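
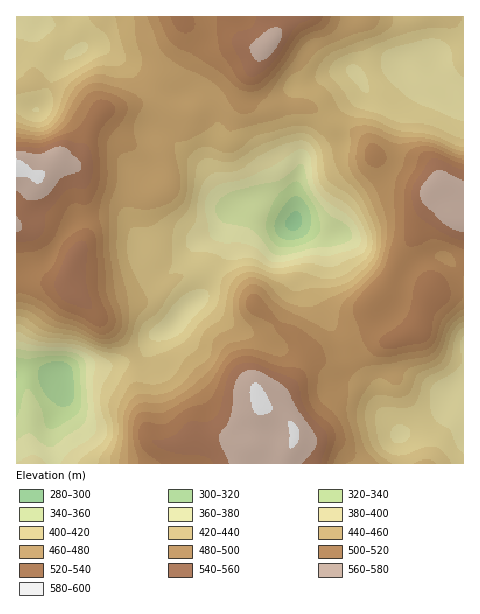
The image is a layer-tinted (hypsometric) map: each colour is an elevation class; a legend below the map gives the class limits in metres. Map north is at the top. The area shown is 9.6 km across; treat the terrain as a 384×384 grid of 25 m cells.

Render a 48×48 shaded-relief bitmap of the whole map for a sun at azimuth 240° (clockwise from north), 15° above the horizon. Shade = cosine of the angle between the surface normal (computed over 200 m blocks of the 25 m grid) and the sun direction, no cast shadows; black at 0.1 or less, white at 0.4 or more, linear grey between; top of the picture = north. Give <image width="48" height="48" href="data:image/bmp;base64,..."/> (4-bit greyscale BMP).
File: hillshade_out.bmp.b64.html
<image width="48" height="48" href="data:image/bmp;base64,Qk32BAAAAAAAAHYAAAAoAAAAMAAAADAAAAABAAQAAAAAAIAEAAATCwAAEwsAABAAAAAAAAAAAAAAABEREQAiIiIAMzMzAERERABVVVUAZmZmAHd3dwCIiIgAmZmZAKqqqgC7u7sAzMzMAN3d3QDu7u4A////AIdmiZiavMzLqZmrupiZh3dUV3QyRndlRYdmiYiazd26mZmqqYiImHZUVkMjV3dlVYdWiIib3v2oiIiamIh4mHZURDI0aIh2ZodmiIms7+t2iIiJmIiJmGQzMiNFeJh3ZodmeJrO/9lmiYeJmZmZl0IjMzNWiZh2Z5hVeKze3bdWiHeJqqmIdSI0RERomodmd5dVaL7tu5dWeIeKu6mHZCJFZlV5qXZWeJdFec7bqpZWeIiau6h2VDNWd2aKqGVXiIZWit7KqoZniZmby5hlRERXd3eKl1VoiJdni926qYd4iZmruoZDREVnd3eJl2eIh5iJrO3LuoiImZmbuWQjRmZ3d4mamZmXZrqrze7tyod4iIirqFQ1eId2eJq6qqqFRMzd3v/+uXZneImql2VomYdmeZu6maljIt3d3v/8hkRneJqph3iZmXZWiaqpmZhSIt3d3v/ZUzVneaqYiauph1VXmqmIiZdDNN3d3e2mMkZ3eJmZrMuoZUVoqqmIiZdVVs3e7cpjI1d2Z5mazdp1RFZ5qqmIiZh3d7zd25dCJFZmZ4mr3chCNGeImamIiamHZqq8uXUzNFVmd4mrzKYyRnd3eJmYeaqGVZmqqXVDNFVniIiaqoQiVmZWeJqYeKl1RZmZqXVDNFZ4iHiIiGMTVlVWeJqqiIhlV5mJqnVCJFeId3d2ZmMjVmVWeIrMqHdmiZmJqoUyJGiHZmdlZmQzVmZWd4vuuId4q6mImYUyNHiHZWZmZ2UzRWd3eK3+ypiKzJh2eIYyNXiHZmZmdmUzRomYit/+y5mszHZmZ3ZTNYmHZnZVZmZEV5u6rP/+y6q8umZ3Z4hkR5mYd2VFZ3dlZ63czf/9zLu6mHiHd5hkWJmYhlNGeId2aL7t3e/szMupiKqXeJhVaJmYdTNXiIiHeM/9ze7bvNuYiLqHeJhUV4iIdTRniZmYic/9zN26vMqYh5mHeJdEVniIdDR4mZmZiM7szNypqrqXZnd3iHUzRoiIZEWJqYiIiK7svNyoiaqWQ1ZndlQzV4iIZVeaqYiIiK3svNuXiapzADRXZFU0aIh3ZnirqHeIiK3sq8p2aIcwACJGZWZFd3ZneIiamHiJmb3bq7lURVMAExE2d4dmd2Z4mZiJiIiZmbzKmpZCNEM0ViJZqpmHdmaJmYh4mZmZmaupd2QzRWZmZkWLzLqXZVeJmId5qpiIiZmGVVRFZ3ZmZ3ibzLqGVFaIh3eJqZiHd3dlRFVnh2ZneImau7l1RFZ3d4iaqqmGZndlRVeIdmd3iIiImphkRWeIiImqvMp2V3dURWiXZnd4mYh3eIhlVomYiJq7zcl1V3ZVVomGZ4iJqohmeIh2aJqZmau7zLqFVnZmZ5l2aIiJqod3d4iHiqqqqrqqvLqGRWd3iZl2eIiaqnd3eIiZq7qru6mau6qGRFeIiZiImZmaqneIiImru6q8ypiaupiHVGiZiJmYmZmaqniIiJqru6q8yoiJmIiXZniHeJmHiJmqmIiIiaq6qqvMuYeJmImHd5l1aJh2eJqphw=="/>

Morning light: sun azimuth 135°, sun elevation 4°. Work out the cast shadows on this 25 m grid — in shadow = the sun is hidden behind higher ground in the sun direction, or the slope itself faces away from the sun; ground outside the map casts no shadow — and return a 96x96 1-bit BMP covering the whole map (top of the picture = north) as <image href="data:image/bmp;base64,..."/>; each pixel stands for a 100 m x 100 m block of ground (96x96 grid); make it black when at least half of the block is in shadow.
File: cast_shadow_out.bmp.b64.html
<image width="96" height="96" href="data:image/bmp;base64,Qk2+BAAAAAAAAD4AAAAoAAAAYAAAAGAAAAABAAEAAAAAAIAEAAATCwAAEwsAAAIAAAAAAAAA////AAAAAAAABA+AAAAAAAAAAAAAD/+AAAAAAAAAHgAAD/+AAAAAAAAAPgAAH//AAAAAAAAAfgAAH//AAAAAAAAAPAAAf//gAAAAAAAAAAAA///gAAAAAAAAAAAA///gQAAAAAAAAAAA///w4AAAAAAAAAAA///x8DAAAAAAAAAA///x+DgAAAAAAAAA///z/DgAAAAAAAAA///3/DgAAAAAAAAA/////jwAAAAAAAAA//////wAAAAAAACB//////wAAAAAAACB//////4AAAAAAACB//////8AAAAAAAAB//////+AAAAAAAAB///////AAAAAAAAB///////gAAAAAAAB//A////wAAAAAAAA/8AP///gAAAAAAAA/gAB///gAAAAAAAAAAAB///gAAAAAAAAAAAD///AAAAAAAAAAAAD///AAAAAAAAAAAAH//8AAAAAAAAAAAAD//wAAAABwAAAAAAD//gAAAAA8AAAAAAD//gAAAAAcAAAAAAB//gAAAAAeAAAAAAA//4AAAAAOAAAAAAA//+AAAAAAAAAAAAAf/+AAAfAAAAAAAAAP//AAA/gAAAAAAAAAP/gAB/wAAAAAAAAAH/gAD/4AAAAAAAAAH/gAH/8AAABAAAAAH/wAP/+BgADgAAAAH//4P/+BwADwAAAAH//+f//AwAH4AAAAH/n////AAAD4AAAAP/H////AAAD4AAAAP+H////gAAB8AAAAf8H////gAAB+AAAAf4H////gAAA+AAAAfgH////wAAAfAAAAEAD////wAAAPAAAAAAD////wAAAHAAAAAAB////wAAAAAAAAAAB////wAAAAAAAAAAB////wAAAAAAAAAAB///+QAAAAAAAAAAA///4IAAAAAAAAAAAf//gMAAAAAAAAAAAP4OAOAAAAAAAAAAAHgAAfAAAAAAAAAAACAAAfgAAAAAAAAAAAAAAfgAAAAAAAAAAAwAA/wAAAAAAAAAAB4AA/4AAAAAAAAAAB8AA/4AAAAAAAAAAB8AA/8EAAAAAAAAAB8CA/8MAAAAAAAAAB8HA/8f/AAAAAAAAB8PA////gAAAAAAAA4Pg////wAAAAAAAAAfg////4AAAAAAAAAfw//7/8AAAAAAAAAPx//j/+AAAAAAAAAPz/+D/+AAAAAAAAAH7/4D//AAAAAAAAAH//wD//gAAAAAAAAH//AD//wAAAAAAAAH/8AD//4AAAAAAAAA/wAD//8AAAAAAAAA/AAD//8AAAAAAAAA8AAD//8AAAAAAAAAQAAD//8AAAAAAAAAAAAAf/8AAAAAAAAAAAAAP/8AAAAAAAAAAAAAH/8AAAAAAAAAAAAAH/+AAAAAAAAAAAAAH/+AAAAAAAAAAAAAH/+AAAAAAAAAAAAAH/+AAAAAAAAAAAAAH/4AAAAAAAAAAAAAH/gAAAAAAAAAAAAAAAAAAAAAAAAAAAAAAAAAAAAA4AAAAAAAAAAAAAAA8AAAAAAAAAAAAAAB4AAAAAAAAAAAAAAAgAAAAAAAAAAAAAAAAAAAAAAA="/>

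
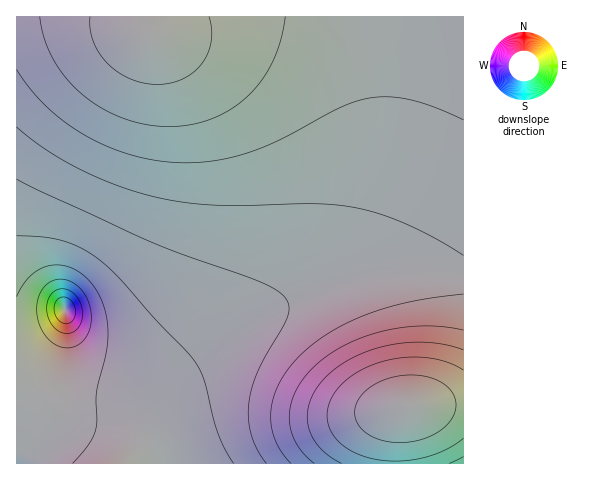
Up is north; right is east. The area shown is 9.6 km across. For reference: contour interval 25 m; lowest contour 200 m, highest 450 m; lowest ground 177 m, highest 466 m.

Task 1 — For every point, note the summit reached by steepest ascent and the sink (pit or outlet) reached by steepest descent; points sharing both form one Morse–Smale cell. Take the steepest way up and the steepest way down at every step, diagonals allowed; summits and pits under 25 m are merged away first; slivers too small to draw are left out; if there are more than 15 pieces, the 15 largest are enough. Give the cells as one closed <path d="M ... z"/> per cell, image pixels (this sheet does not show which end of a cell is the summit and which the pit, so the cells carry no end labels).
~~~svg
<path d="M463 16l-446 0-1 311 18-2 16-6 14-8 2 10-4 25-8 19-38 77 0 11 20-33 12-16 5-2 30 2 27-1 27-7 25-14 74-53 62-32 38-13 41-8 47-2 39 3z"/><path d="M424 274l-36 1-26 3-34 9-36 13-56 29-74 53-25 14-20 6-21 2-43-2-13 11-20 34-4 7 0 9 379 1 3-39 9-19 57-2 0-126z"/><path d="M463 404l-56 2-9 19-3 38 68 1z"/><path d="M64 311l-19 11-29 6 1 114 31-60 10-26 7-26 1-15z"/>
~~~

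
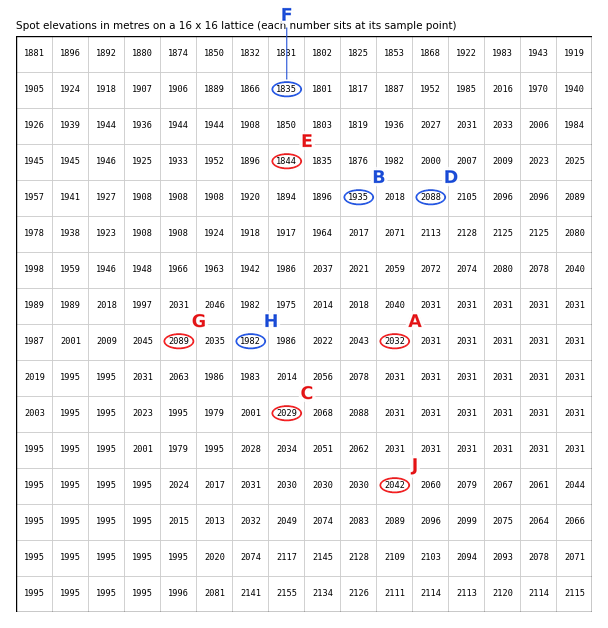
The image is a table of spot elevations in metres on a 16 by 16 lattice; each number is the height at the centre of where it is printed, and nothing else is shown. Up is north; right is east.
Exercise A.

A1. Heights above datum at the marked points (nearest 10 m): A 2030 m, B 1930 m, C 2030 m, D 2090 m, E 1840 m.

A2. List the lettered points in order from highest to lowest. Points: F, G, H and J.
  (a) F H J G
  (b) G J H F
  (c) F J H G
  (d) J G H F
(b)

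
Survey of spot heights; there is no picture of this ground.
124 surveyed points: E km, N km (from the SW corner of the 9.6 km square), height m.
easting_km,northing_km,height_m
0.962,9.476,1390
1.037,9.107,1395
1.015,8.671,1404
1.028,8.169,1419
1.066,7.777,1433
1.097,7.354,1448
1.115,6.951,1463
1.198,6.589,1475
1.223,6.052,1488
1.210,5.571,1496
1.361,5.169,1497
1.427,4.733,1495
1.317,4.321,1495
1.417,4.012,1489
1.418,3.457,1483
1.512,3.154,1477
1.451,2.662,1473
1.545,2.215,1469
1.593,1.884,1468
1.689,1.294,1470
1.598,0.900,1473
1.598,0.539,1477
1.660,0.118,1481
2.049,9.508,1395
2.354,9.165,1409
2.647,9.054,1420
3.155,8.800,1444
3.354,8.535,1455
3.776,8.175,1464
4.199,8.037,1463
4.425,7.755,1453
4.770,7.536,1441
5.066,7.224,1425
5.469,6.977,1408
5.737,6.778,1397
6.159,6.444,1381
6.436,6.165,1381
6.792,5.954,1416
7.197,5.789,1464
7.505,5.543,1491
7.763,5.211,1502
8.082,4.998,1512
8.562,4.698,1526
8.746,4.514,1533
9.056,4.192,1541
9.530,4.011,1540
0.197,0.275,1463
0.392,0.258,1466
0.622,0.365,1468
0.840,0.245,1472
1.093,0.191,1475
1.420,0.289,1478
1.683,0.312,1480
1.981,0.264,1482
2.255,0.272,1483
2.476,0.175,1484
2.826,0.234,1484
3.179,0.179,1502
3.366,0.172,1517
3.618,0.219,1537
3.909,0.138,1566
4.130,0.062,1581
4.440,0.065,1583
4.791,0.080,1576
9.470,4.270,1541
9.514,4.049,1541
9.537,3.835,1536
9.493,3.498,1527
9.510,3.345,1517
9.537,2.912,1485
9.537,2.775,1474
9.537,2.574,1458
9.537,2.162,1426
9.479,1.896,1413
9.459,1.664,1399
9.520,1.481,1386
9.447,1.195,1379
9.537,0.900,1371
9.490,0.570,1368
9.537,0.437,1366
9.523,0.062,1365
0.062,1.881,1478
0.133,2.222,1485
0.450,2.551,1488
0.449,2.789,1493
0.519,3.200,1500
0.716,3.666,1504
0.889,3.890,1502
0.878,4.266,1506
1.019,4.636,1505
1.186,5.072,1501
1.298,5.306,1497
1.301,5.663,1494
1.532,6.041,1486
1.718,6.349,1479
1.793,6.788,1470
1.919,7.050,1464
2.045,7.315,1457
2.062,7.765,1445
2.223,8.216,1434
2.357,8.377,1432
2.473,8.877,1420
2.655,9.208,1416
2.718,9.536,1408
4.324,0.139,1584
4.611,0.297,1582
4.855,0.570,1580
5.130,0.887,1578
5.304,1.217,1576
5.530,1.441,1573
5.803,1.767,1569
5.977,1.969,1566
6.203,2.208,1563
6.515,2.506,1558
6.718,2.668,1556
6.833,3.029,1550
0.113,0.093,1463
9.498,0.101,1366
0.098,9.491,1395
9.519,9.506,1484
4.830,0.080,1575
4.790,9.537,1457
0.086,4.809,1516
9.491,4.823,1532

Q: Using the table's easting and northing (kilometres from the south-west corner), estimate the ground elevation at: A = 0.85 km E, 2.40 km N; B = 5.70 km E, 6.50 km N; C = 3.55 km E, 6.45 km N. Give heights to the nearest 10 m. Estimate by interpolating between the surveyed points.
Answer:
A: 1480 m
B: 1390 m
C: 1450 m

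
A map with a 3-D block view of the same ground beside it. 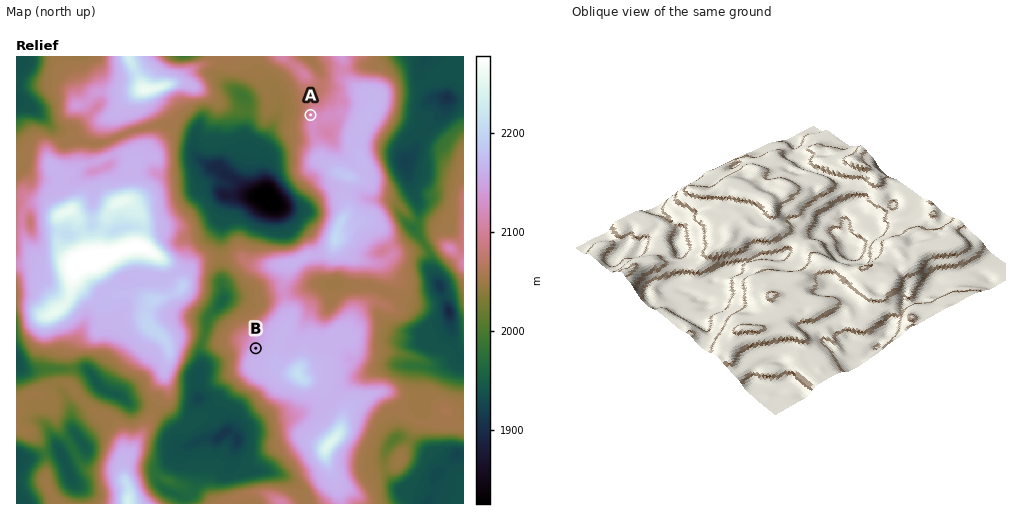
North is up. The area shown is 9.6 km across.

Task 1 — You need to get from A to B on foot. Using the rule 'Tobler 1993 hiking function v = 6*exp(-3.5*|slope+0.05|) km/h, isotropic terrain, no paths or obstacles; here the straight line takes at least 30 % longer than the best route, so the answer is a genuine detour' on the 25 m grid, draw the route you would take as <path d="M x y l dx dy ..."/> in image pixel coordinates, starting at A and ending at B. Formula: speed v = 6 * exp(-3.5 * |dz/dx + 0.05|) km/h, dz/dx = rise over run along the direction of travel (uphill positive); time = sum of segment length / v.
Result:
<path d="M311 115l0 12 14 29 0 14 7 14 0 34-16 30-3 3-2 5-14 14-3 5-7 7-3 7 0 3-28 56"/>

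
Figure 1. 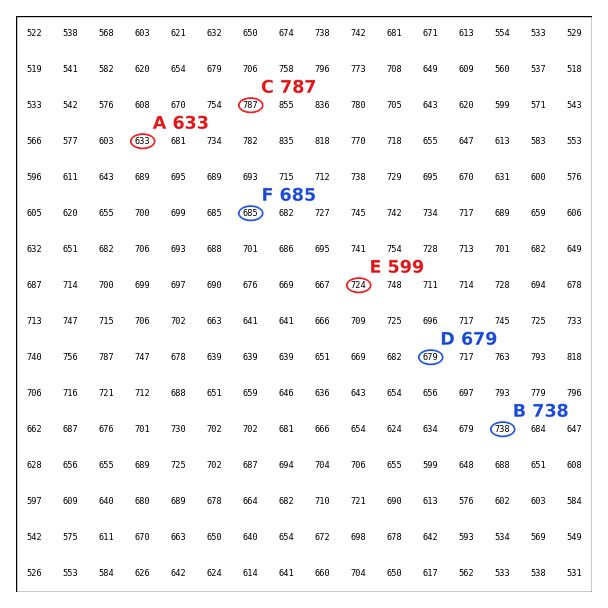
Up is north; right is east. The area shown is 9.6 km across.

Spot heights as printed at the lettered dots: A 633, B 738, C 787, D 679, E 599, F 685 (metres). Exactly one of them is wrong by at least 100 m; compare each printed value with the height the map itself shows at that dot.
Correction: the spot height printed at E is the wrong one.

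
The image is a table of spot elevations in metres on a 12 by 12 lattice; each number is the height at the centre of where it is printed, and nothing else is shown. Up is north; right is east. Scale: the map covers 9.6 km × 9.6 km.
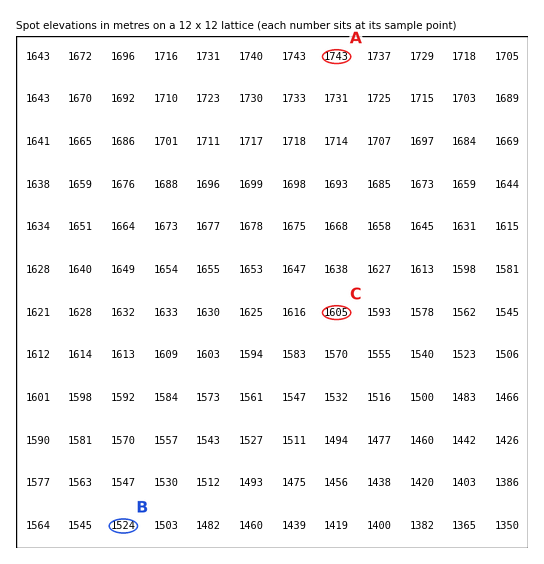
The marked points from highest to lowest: A C B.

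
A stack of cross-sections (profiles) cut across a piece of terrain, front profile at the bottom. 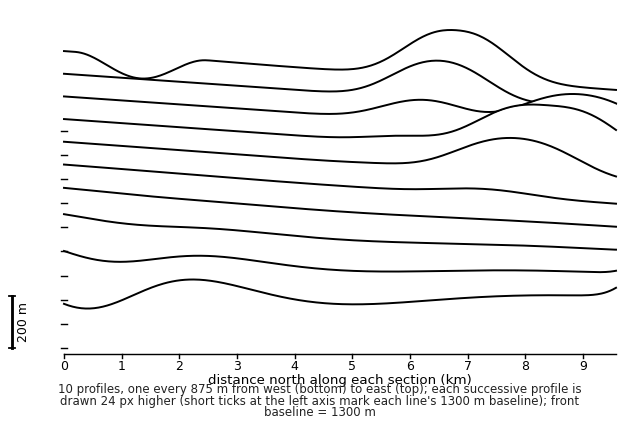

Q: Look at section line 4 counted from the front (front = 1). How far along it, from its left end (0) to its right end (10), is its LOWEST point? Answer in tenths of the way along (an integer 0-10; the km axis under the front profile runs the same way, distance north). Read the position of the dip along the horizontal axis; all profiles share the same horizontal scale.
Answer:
10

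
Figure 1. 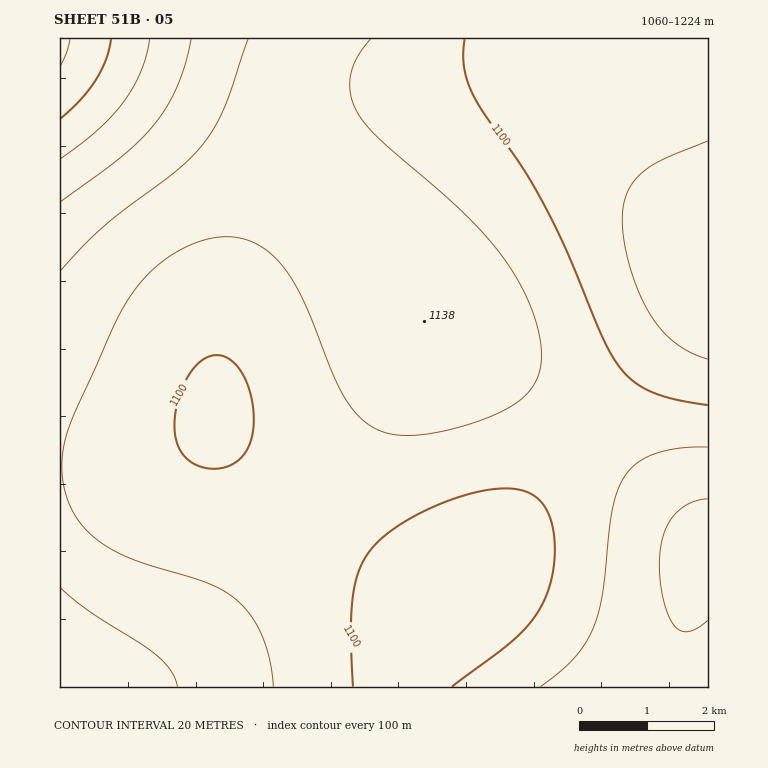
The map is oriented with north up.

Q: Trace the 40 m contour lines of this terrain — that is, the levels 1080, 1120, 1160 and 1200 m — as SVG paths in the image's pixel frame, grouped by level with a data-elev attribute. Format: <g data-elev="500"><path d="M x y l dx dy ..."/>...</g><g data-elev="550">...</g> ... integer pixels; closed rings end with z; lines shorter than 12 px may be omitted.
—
<g data-elev="1080"><path d="M708 359l-17-6-15-10-14-12-12-17-10-20-9-25-6-25-3-24 1-13 3-12 6-11 8-10 22-14 46-19"/></g><g data-elev="1120"><path d="M273 687l-3-28-8-23-11-20-15-16-13-10-16-7-62-19-24-10-20-11-17-15-12-17-7-19-3-20 1-22 5-19 8-22 40-88 18-30 18-20 20-16 24-12 22-6 18 0 17 5 15 10 14 13 11 16 11 20 28 71 12 24 15 20 17 13 16 5 17 2 20-2 25-5 27-9 22-9 16-10 12-12 6-10 3-10 1-12-1-15-9-34-18-36-17-23-20-24-30-29-68-59-14-15-9-15-5-17 1-17 7-17 12-17"/><path d="M708 447l-27 1-25 5-18 9-13 13-7 14-5 18-10 87-4 18-6 15-7 16-12 15-14 13-19 16"/></g><g data-elev="1160"><path d="M60 202l63-46 17-16 15-16 13-19 10-20 8-22 5-24"/></g><g data-elev="1200"><path d="M60 119l21-19 15-20 10-20 5-21"/></g>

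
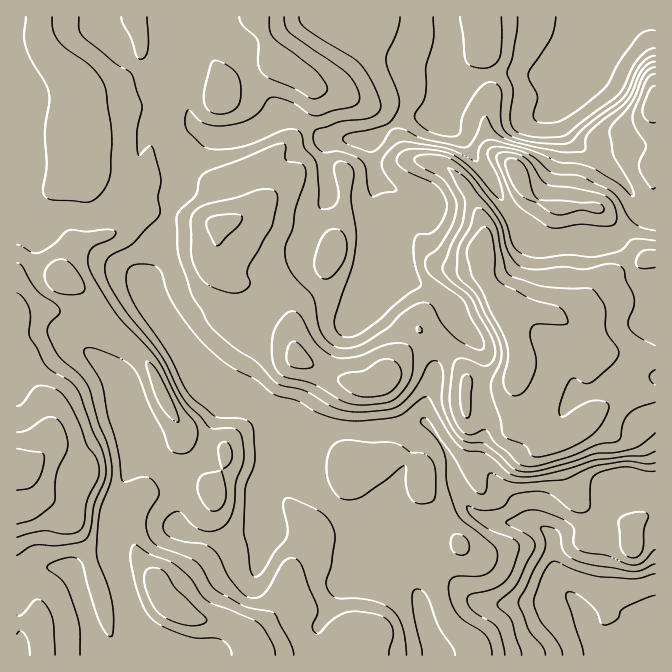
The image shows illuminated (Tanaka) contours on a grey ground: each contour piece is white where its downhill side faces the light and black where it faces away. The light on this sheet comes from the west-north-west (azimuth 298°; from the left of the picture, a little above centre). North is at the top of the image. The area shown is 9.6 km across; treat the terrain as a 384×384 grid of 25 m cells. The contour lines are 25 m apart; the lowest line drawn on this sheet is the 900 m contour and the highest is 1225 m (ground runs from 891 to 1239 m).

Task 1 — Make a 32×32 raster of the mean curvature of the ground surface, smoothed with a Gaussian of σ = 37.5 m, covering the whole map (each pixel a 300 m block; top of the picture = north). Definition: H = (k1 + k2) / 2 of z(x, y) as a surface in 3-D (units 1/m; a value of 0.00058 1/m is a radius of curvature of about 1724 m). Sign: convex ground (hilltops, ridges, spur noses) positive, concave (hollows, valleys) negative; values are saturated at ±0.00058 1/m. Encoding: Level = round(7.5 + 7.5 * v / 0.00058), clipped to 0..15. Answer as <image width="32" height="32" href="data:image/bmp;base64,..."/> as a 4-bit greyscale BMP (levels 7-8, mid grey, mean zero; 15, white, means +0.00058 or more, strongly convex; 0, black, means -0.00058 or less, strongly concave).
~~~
<image width="32" height="32" href="data:image/bmp;base64,Qk12AgAAAAAAAHYAAAAoAAAAIAAAACAAAAABAAQAAAAAAAACAAATCwAAEwsAABAAAAAAAAAAAAAAABEREQAiIiIAMzMzAERERABVVVUAZmZmAHd3dwCIiIgAmZmZAKqqqgC7u7sAzMzMAN3d3QDu7u4A////AHmGiHZFWqh2h5hVq4ioZ3d5haVHu7uGZsvWWqmXZniHeXXSjbiWeZd3dmpDVVd3d3l3ssqWY1yFVnZ4WadVVURkSGbLiHZMh3d4iJqoRYioZnlIhVZnV5h3iIjKvWnH+JfNKGNYhneYd3d5kiMldqeoqimmasR5h4h4ihmWeqeJiGx1t3mzeGeId6ZpRDdzRKlbs2Z3t2d4mIe0go+2QxiKmYR3lthnd5mZkYW5vrvqaalGZ/aIZ3UyNCX1qHfJZmqYR09jVmVHmZcq1Jh2eph5qGZ/B3VYesz6NtXJd3Z3l3VU90ZnjcqY2kXTu4aId5dVjMJmmWu2R5eZULlXqoeVeKs2aZdqlTR6tjTniadXp3i1Voh3aIhlWLMcyaqJd4WrZWdpiJhpdmVFrYh3mHeZxlVmi4eGapV0yaxmioyKZXmYZoqYdkzEdobPUjMybHeGi4Z8qYlIpXhkf0KHWJR3aGWWaYqoZaWXQq0Lzd9HeJiWh0l2eZO1ZUbwXmiGKnaohodom5fG95z/gP93dX13mYd3dlWscjNbhA22dnhnd5mIaWVkNlZWVSNaIDKemnaJeIhbumSaq6dnbXV3NI92iohoSqdpuql4d2mWd3QPaKl2llmGq6mHZ2d5ZXdoPnp2ZrVpdpmGZ3iGfIZ4dWd5dnileHmlRXiIdnt3d3hX"/>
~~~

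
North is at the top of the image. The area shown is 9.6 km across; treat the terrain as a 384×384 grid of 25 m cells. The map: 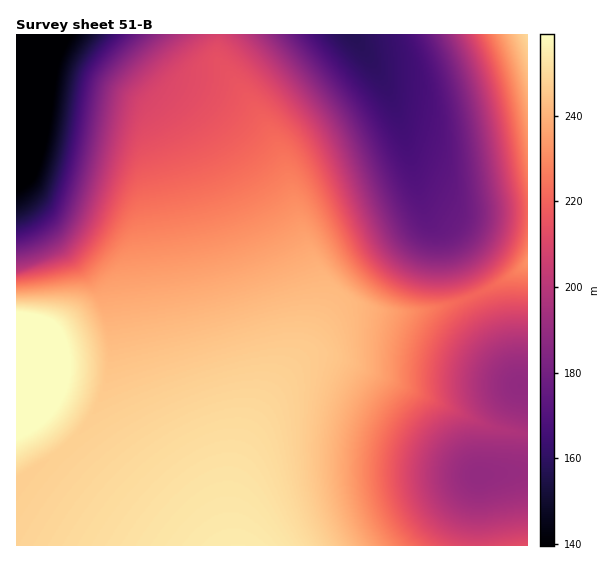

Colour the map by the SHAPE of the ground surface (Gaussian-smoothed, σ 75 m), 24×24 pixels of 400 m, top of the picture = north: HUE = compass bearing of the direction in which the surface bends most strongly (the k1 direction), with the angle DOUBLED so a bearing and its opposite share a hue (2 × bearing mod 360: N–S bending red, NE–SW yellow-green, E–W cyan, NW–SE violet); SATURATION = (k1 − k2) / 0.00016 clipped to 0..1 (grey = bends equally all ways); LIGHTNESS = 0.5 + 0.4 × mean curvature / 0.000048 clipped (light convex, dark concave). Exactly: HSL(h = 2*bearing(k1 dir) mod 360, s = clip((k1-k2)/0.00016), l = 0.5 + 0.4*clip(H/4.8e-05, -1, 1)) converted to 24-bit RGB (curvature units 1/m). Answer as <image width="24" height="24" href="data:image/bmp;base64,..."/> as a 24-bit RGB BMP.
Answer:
<image width="24" height="24" href="data:image/bmp;base64,Qk32BgAAAAAAADYAAAAoAAAAGAAAABgAAAABABgAAAAAAMAGAAATCwAAEwsAAAAAAAAAAAAAgICAgICAgICAgICAgICAgICAgICAgIGAgYGAgoOAg4WAhImAhY1/hZB+g5N8fpR4dZFya4ltZX1sXnFqWWVnVllhc3Zpe35sgICAgICAgICAgICAgICAgICAgICAgIGAgYKAgoOAhIaAhomAiY1/ipF+iZR7hZN2fI9vcINoYnRgWGVaUVhWT1FTb3RcdXleeX96gICAgICAgICAgICAgICBgICBgIGBgYKBg4SBhoaBiYqAjI6Aj5J+j5R7jZN1hYxueH9maG5dWF1UTE9MS01JbHJUcHVUKlkwXnhgf4CBgICBgICBgICBgICBgYGBgoKBhIOBhoaBiomBjo2AkpB+lJF7k491jIhuf3tmbWpdXFlTTkxLTk9Ka3JSbnNSfn5zOHFAP25SfoCBgICBgICBgICBgYGBgoGBg4OBhoWBioeBjomAkot/lIt7k4d2jn9vgnJncmNfYVZWVE5RWFhQbnRYcntdgpCChJaLRX9pR3JrgICCgICCgICCgIGCgoGCg4KChoOCiYWBjYaBkYZ/lIV8lIB4kXdxiGtqemNnbVtkXlpvgLzNrdHqqbviiZ+QhpqUg5aVLWRqdX2AgICCgICCgICCgoGCg4KDhYKCiIKBjIOBkIKAlIB9lXp6lHR4j253kW+Oj7fLodnjYqSnT1VUY1NSjKagiJyehZOZV3aLSV90gIGDgICDgICDgYGDg4GDhYKDiIGDi4GCj4CBk36BlXyCmoCOl6i5ncTIc5yBbWxdW1lTTUxKT0lJj6CviZKihoybd36VNEBqgIGDgICDgICDgYCDgoGDhYGEh4GEioGEjYCEk4SLlZGglKmlmZN/jn9ugXJmcGNeX1VUUk1PTElMr57LmI2ti4edfnuWNzNqgIGDgICDf4CDgICDgYCEhICEhoGFiYKHjoiNkouKk4iClYR8lX93kXZwh2ppeWFkalphXlRdVFFY17Xo1q3hwJjFg2mZUT1wgICEf4CDf3+Df3+DgX+DgoCEhIGGh4OGiYGCjYKAkYF/m4SGoZK8sZfMsH61jGh/eGBza1xuXlppyI3S2JXZ3qTUyznCgGiHgICEf4CDf3+Df3+DgH+DgX+DhICEhYCDiICCjoKCp9HIzO3ys9HuqrHw3M3+6sz/9Mz/oW6uaWR85l/Gy3a5z2ao1iOSuZCZhIGFgH+Df3+Df36Cf36CgX6Cg3+DhX+DiICCoMynktOjYqd5U3xuR1lcP0JMRkBPrU+9/8z/+dL2GSQPYz0heBg+xHSA0J2ZmIeFgX+Cf3+Cf36Bf36BgH6Bgn6Cg36CkZ6Irdeff7JvWYVWRVVINTg4LysqLi4pNjI0VEFI8J7MSj5JVzlRdD1XuH1uzqWQtJ2Ogn+CgH6Bf32Af32Af32AgX2Bgn2BqsGXr8eWlKh/bnhlSkNMMSgxOCgpMTwrJiwrOzY1Z1ZJNTQ7NCA0ck9Mro9tyrOPw7OVg39/gH6Af31/f3x/f3x/f3x/hYJ+uM6ercCSk52Admt4WUVnRy9YalNwX1xwKSc1NzIyX15GNjNVOSREfHBtqZx+yLqTyr6ZhYF+gH19fnx9fnt9fnt9fnt9j5aCu86eqrmQj5OAbmJ2Uz9nRzBdd2t8Y09zTTNjXUppdXZiIxQrR0FceG9tpp19xryRzcWaiIN9f3x7fnt7fXp7fXp7fXp7nKyJuMueprKQjIp/aVl3TzpmSzVif3d+Uz5pTzhnaVZ6jIGKKylGR0phdmxzo51+xb6Qz8iZi4Z7f3x5fnp5fXp5fHl5gIB6p8OZs8eioaqVh3uKZ1F4TjVlV0JqfXR+STNgUT1nbF93jZGCLjZQREpha3F2oZ6Aw76Rz8majYl6f3x4fXp4fHp4fHl4hJ+Co8ygqr+loqGZiG6PaEd5TzFjaFV0cmV5RzBbVUNmcWh2kZqALDlQQU5kaXR7nZ6Jw72c08yvloh/f3x3fXt3fHp3fYl6lsaamMSZkayPkYSMiFyLaz11VjFiem17ZE1uSzJaXEpneXFvlKSALEFUPFdsYoKRn7q50d3Z0r7GxpqzmX+Ofnt3fYF4jrqWmsmhkbWUh5aGf2p7c0hwZjNmaUJrfXV6VjZfUjhbY1VofIRzl6+DMlRfNW55UbOuhLino6iZtpynxZ+5y57EtpC2lrSgncuqlbydiqCMhHZ9dlNvZzlhXjFaeWl2c1hyVDBXW0FebWNtgJV1mbqISHFsK2xfO4JkVI1nc5F1mZCNrZWmvpy7xqjJ6OjdoMGskKiWioJ/e11ya0BiXjBWb05pe3J4XzVcXTdcZlFmcXtthKZ7nMSP"/>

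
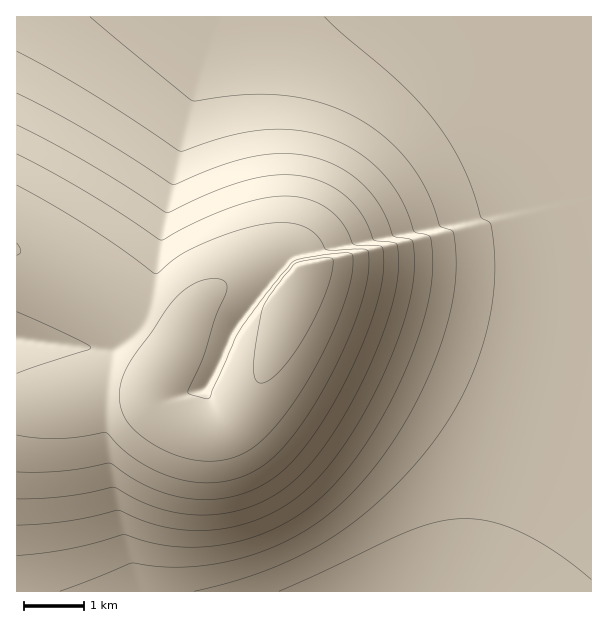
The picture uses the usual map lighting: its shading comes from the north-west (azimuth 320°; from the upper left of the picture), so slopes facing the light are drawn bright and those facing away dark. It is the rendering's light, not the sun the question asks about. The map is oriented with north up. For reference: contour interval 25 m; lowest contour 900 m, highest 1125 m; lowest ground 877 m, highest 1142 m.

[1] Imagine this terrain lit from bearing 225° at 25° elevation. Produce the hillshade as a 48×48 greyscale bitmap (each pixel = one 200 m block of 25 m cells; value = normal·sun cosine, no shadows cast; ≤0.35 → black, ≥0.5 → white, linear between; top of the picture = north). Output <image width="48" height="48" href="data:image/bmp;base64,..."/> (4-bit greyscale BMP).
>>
<image width="48" height="48" href="data:image/bmp;base64,Qk32BAAAAAAAAHYAAAAoAAAAMAAAADAAAAABAAQAAAAAAIAEAAATCwAAEwsAABAAAAAAAAAAAAAAABEREQAiIiIAMzMzAERERABVVVUAZmZmAHd3dwCIiIgAmZmZAKqqqgC7u7sAzMzMAN3d3QDu7u4A////AJmZmYiImqqqqqqpmZmZmZmZmZmZiIiIiJmZmZmJq7u7uqqqmZmZmZmZmZmYiIiIiJmZmZmavMzLu7qqmZmZmZmZmZiIiIiIiKqqqpmbzMzMzLuqqZmYiIiIiIiIiIiIiKqqqqqs3d3dzMu6qZmIiIiIiIiIiIiIiLuqqqq97u7d3Mu6qZiIiIiIiIiIiIiIiLu7qqrO7u7t3MuqmYiIiIiIiIiIiIiIh7u7uqrO/+7t3MuqmIh3d3iIiIiIiIiId7u7uqvf/+7dzLqpiHd3d3d4iIiIiIiHd7u7qqvv/u3cy7qYh3d3d3d3eIiIiIh3d6qqqqvv7tzLuqmYd2ZmZnd3d3eIiHd3d6qqqqvu3cu6qZmHdmZmZmZ3d3d3d3d3d6qqmavt3LqZmYiHdmZVZmZnd3d3d3d3d5mZmZvcupiHeIh3ZmVVVWZmd3d3d3d3d4iIiJvLqYdmeIh3ZlVVVVZmZ3d3d3d3d4iIiIq6mGVEeYiHZlVVVVVmZnd3d3d3d3d3d4mph2VFiZiHdlVVRVVWZmd3d3d3d3d3d3iZh2ZWipmHdlVUREVVZmZ3d3d3d2ZmZniIh3ZmiZmIdlVURERVVmZnd3d3d2ZmZniIh3dmeKmIdmVERERFVWZmd3d3d3d4iJmYh3dmaKmYd2VEREREVWZmd3d3d6q7qqqYiHdmWIqYh2VEQzREVVZmZ3d3d8u7qpmIiId2Zpmph2VEMzM0RVVmZnd3d7uqqZh3d4d2ZomZh2VEMzMzRFVmZnd3d6qpmId2Z3d2Z3iJh2VEMyIzNEVWZmd3d6mYh3ZlVnd2ZneYmHVDMiIjNEVWZmd3d5iHdmVURWdmZmZ4d1VDIhEiM0RVZmd3d4d2ZVVENGZmZmZnZAAAAAESI0RVZmZ3d3ZmVUQzNFZVVWZmYQAAAAAAIzRVZmZ3d2ZVREMzI0VVVVVVVUMAAAAAASRVZmZ3d1VEQzMyI0VVVVVVRDMhEQAAEjRFVmZ3d0RDMzIiIkVVVVREQzIREREiM0RVZmZ3d0MzMiIiIjVVVUREMyERAREiNEVWZmd3dzMyIiIiIjRVVERDMiERAREjNFVWZmd3dzMiIiIiIjRVVEQzMiERERIjRFVmZnd3dyIiIiIiMzRVVUQzMiERESIzRFVmZnd3dyIiIiIzMzRVVURDMiIiIiM0RVZmZnd3dyIiIjMzM0RVVVRDMyIiIzNEVVZmZ3d3dyIjMzMzREVWVVREMzMzMzRFVWZmZ3d3dzMzMzNEREVWZVVEREMzRERVVmZmd3d3dzMzM0RERVVWZlVVRERERFVVZmZnd3d3dzM0RERFVVVmZmVVVVVVVVVWZmZ3d3d3d0REREVVVVZmZmZlVVVVVVZmZmd3d3d3d0RERVVVVmZmZmZmZmZmZmZmZnd3d3d3d0RVVVVWZmZmZmZmZmZmZmZmZ3d3d3d3d1VVVVZmZmZmZmZmZmZmZmZnd3d3d3d3d1VVVmZmZmZmd3dmZmZmZmd3d3d3d3d3d1VWZmZmZmZnd3d2ZmZmZ3d3d3d3d3d3dw=="/>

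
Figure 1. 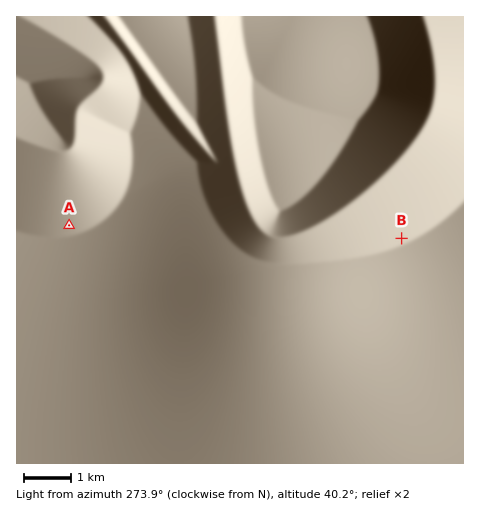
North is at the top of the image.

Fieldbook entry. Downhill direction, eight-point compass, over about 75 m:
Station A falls N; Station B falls NW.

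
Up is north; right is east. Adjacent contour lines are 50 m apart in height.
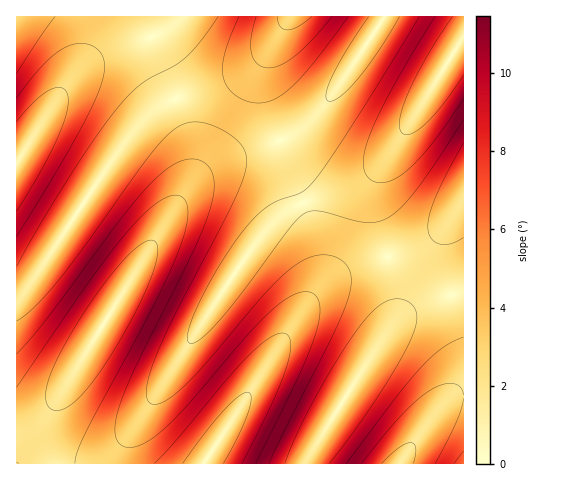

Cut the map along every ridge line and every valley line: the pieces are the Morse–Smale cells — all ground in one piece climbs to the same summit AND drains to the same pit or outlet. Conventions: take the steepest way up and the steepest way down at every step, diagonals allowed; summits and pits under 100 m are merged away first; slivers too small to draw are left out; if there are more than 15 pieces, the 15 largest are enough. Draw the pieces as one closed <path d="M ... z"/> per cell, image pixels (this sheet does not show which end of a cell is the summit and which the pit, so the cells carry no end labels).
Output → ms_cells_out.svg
<path d="M463 16l-79 0-54 82-28 30-22 13-43 14-21 9-15 11-20 23 10-25 1-22-3-19-12-33-5 1-17 9-18 17-28 38-78 119-6 7-9 3 1 171 291-1 3-11 77-122 22-19 54-21z"/><path d="M182 16l-166 1 1 275 8-2 6-7 101-150 23-24 21-11-22-49-6-6-7-2 25-11z"/><path d="M463 290l-53 21-22 19-77 122-3 7 0 5 156-1z"/><path d="M383 16l-92 0-24 36-21 19-19 10-49 17 11 34 3 19-1 22-9 23 19-21 15-11 21-9 43-14 22-13 20-19 17-24 45-66z"/><path d="M290 16l-107 0-17 14-25 11 7 2 6 6 22 50 51-18 19-10 21-19z"/>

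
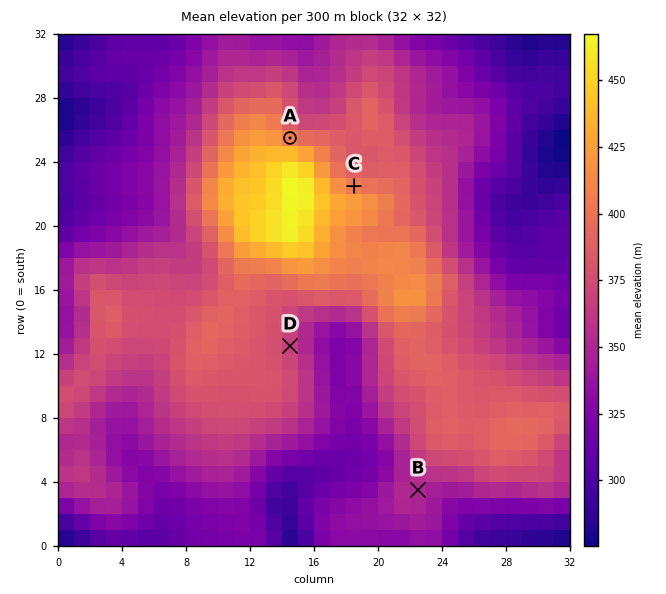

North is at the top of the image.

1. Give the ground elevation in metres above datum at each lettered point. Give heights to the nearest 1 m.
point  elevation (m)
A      405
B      351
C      405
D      368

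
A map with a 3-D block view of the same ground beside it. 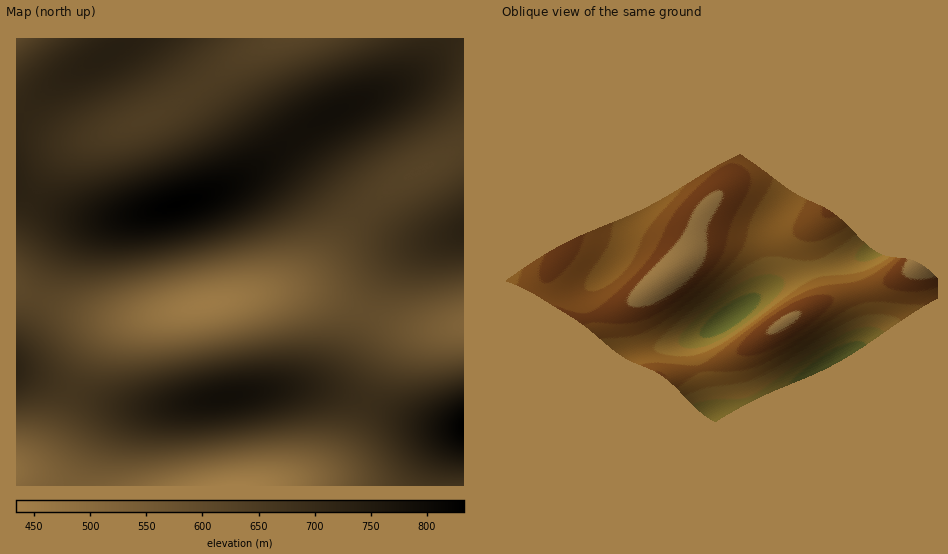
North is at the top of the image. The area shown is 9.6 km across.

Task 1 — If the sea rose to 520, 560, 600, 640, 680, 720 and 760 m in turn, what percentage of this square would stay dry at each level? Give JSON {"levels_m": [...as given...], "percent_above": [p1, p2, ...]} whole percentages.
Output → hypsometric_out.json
{"levels_m": [520, 560, 600, 640, 680, 720, 760], "percent_above": [94, 87, 78, 65, 45, 26, 12]}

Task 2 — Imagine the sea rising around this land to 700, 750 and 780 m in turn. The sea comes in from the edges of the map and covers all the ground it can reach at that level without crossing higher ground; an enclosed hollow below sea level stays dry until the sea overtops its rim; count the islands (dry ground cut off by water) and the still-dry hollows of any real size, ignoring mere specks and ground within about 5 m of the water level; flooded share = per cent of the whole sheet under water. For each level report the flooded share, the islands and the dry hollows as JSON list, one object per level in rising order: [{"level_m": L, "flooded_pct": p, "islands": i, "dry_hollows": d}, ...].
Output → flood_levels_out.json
[{"level_m": 700, "flooded_pct": 64, "islands": 1, "dry_hollows": 0}, {"level_m": 750, "flooded_pct": 85, "islands": 2, "dry_hollows": 0}, {"level_m": 780, "flooded_pct": 93, "islands": 2, "dry_hollows": 0}]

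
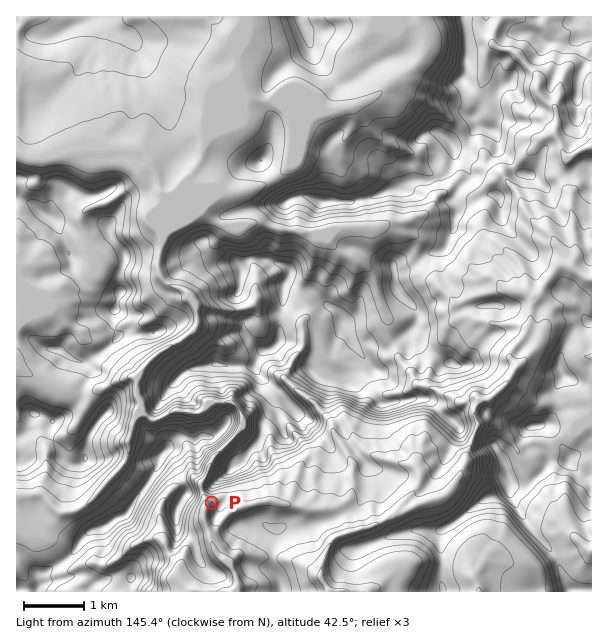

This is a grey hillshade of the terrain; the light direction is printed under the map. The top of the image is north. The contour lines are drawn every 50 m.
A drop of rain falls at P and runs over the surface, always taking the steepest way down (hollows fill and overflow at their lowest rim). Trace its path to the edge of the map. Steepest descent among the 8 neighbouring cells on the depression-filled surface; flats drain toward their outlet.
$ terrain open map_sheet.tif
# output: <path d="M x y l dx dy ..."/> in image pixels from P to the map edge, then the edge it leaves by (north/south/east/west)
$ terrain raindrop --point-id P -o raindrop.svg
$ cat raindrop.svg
<path d="M212 503l-6 4 0 5-2 1 0 9 3 5 2 9 1 1 0 3 2 2 0 3 1 1 2 6 18 17 3 6 0 3 1 1 0 12"/>
exit: south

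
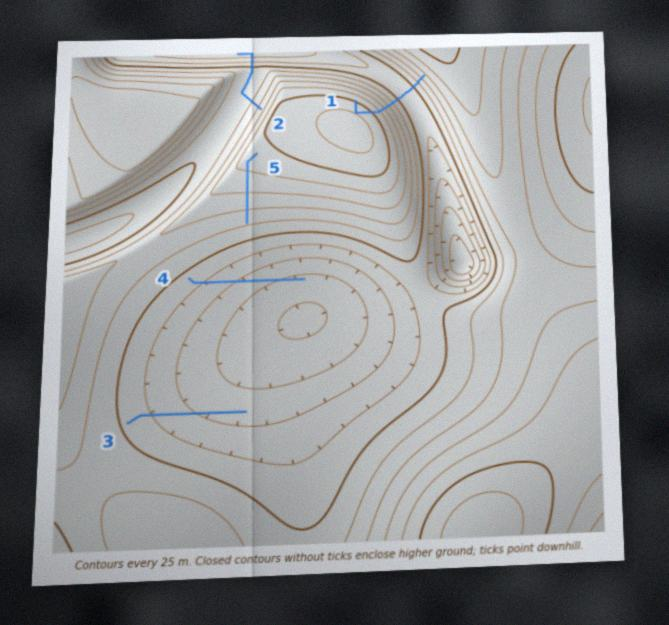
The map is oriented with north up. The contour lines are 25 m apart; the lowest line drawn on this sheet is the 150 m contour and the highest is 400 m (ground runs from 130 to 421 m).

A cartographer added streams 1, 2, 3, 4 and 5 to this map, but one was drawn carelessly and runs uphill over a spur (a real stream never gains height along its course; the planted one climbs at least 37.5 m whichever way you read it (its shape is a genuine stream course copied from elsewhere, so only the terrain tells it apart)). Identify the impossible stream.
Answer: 1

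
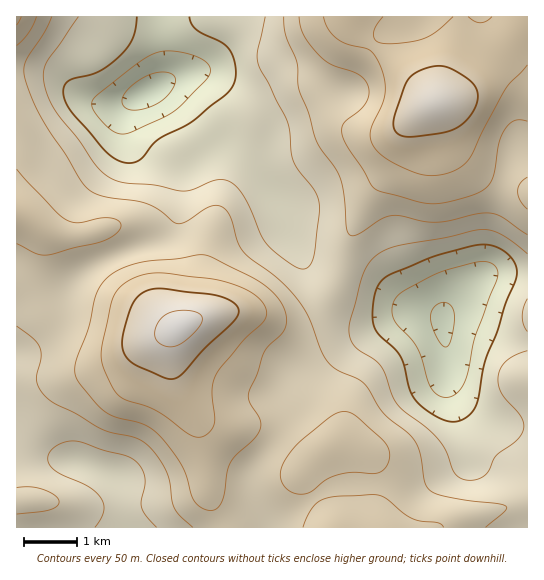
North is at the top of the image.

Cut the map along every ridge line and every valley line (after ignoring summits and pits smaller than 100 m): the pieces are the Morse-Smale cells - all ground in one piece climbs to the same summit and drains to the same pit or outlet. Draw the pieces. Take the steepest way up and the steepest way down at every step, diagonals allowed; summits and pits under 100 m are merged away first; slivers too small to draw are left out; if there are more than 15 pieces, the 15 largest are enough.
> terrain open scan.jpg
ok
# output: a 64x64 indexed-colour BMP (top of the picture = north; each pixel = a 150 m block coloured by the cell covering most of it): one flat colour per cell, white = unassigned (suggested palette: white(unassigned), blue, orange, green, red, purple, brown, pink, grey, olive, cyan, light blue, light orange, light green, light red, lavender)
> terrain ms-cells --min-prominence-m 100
<image width="64" height="64" href="data:image/bmp;base64,Qk12CAAAAAAAAHYAAAAoAAAAQAAAAEAAAAABAAQAAAAAAAAIAAATCwAAEwsAABAAAAAAAAAA////ALR3HwAOf/8ALKAsACgn1gC9Z5QAS1aMAMJ34wB/f38AIr28AM++FwDox64AeLv/AIrfmACWmP8A1bDFABERERERERERERERERERERERERERERESIiIiIlVVVVVVERERERERERERERERERERERERERERERIiIiIiIiVVVVUREREREREREREREREREREREREREREREiIiIiIiIiIlVRERERERERERERERERERERERERERERESIiIiIiIiIiIiERERERERERERERERERERERERERERERIiIiIiIiIiIiIREREREREREREREREREREREREREREREiIiIiIiIiIiIhERERERERERERERERERERERERERERESIiIiIiIiIiIiERERERERERERERERERERERERERERERIiIiIiIiIiIiIRERERERERERERERERERERERERERERIiIiIiIiIiIiIhERERERERERERERERERERERESIREREiIiIiIiIiIiIiEREREREREREREREREREREREiIiIREiIiIiIiIiIiIiIREREREREREREREREREREREiIiIiIiIiIiIiIiIiIiIhERERERERERERERERERERIiIiIiIiIiIiIiIiIiIiIiERERERERERERERERIiIiIiIiIiIiIiIiIiIiIiIiIiIRERERERERERERESIiIiIiIiIiIiIiIiIiIiIiIiIiIhERERERERERERESIiIiIiIiIiIiIiIiIiIiIiIiIiIiERERERERERERERIiIiIiIiIiIiIiIiIiIiIiIiIiIiIRERERERERERERIiIiIiIiIiIiIiIiIiIiIiIiIiIiIhEREREREREREREiIiIiIiIiIiIiIiIiIiIiIiIiIiIiERERERERERERESIiIiIiIiIiIiIiIiIiIiIiIiIiIiIRERERERERERERIiIiIiIiIiIiIiIiIiIiIiIiIiIiIhERERERERERERIiIiIiIiIiIiIiIiIiIiIiIiIiIiIiEREREREREREREiIiIiIiIiIiIiIiIiIiIiIiIiIiIiIRERERERERERESIiIiIiIiIiIiIiIiIiIiIiIiIiIiIhEREREREREREREiIiIiIiIiIiIiIiIiIiIiIiIiIiIiERERERERERERERIiIiIiIiIiIiIiIiIiIiIiIiIiIiIREREREREREREREREiIiIhEREiIiREREIiIiIiIiIiIhEREREREREREREREREREREREREkRERERERERCIiIiIiERERERERERERERERERERERERETREREREREREQiIiIiIRERERERERERERERERERERERETNEREREREREREIiIiIhERERERERERERERERERERERERMzRERERERERERCIiIiEREREREREREREREREREREREREzNEREREREREREQiIiIREREREREREREREREREREREREzMzRERERERERERERERBERERERERERERERERERERERETMzNEREREREREREREREERERERERERERERERERERERETMzM0REREREREREREREQRERERERERERERERERERERERMzMzRERERERERERERERBERERERERERERERERERERERMzMzM0REREREREREREREEREREREREREREREREREREREzMzMzREREREREREREREQRERERERERERERERERERERETMzMzM0RERERERERERERBERERERERERERERERERERETMzMzMzREREREREREREREERERERERERERERERERERERMzMzMzM0REREREREREREQRERERERERERERERERERERMzMzMzMzRERERERERERERBERERERERERERERERERERMzMzMzMzM0RERERERERERDEREREREREREREREREREREzMzMzMzMzNEREREREREMzMREREREREREREREREREREzMzMzMzMzMzRERERERDMzMxEREREREREREREREREREzMzMzMzMzMzNERERERDMzMzEREREREREREREREREREzMzMzMzMzMzMzRERERDMzMzMREREREREREREREREREzMzMzMzMzMzMzNERERDMzMzMxERERERERERERERERMzMzMzMzMzMzMzM0REREMzMzMzEREREREREREREREREzMzMzMzMzMzMzMzREREMzMzMzMREREREREREREREREzMzMzMzMzMzMzMzM0REQzMzMzMxEREREREREREREREzMzMzMzMzMzMzMzMzNEQzMzMzMzEREREREREREREREzMzMzMzMzMzMzMzMzMzRDMzMzMzMREREREREREREREzMzMzMzMzMzMzMzMzMzMzMzMzMzMxEREREREREREREzMzMzMzMzMzMzMzMzMzMzMzMzMzMzERERERERERERMzMzMzMzMzMzMzMzMzMzMzMzMzMzMzMRERERERERERETMzMzMzMzMzMzMzMzMzMzMzMzMzMzMxERERERERERERMzMzMzMzMzMzMzMzMzMzMzMzMzMzMzEREREREREREREzMzMzMzMzMzMzMzMzMzMzMzMzMzMzMRERERERERERETMzMzMzMzMzMzMzMzMzMzMzMzMzMzMxERERERERERETMzMzMzMzMzMzMzMzMzMzMzMzMzMzMzERERERERERERMzMzMzMzMzMzMzMzMzMzMzMzMzMzMzMREREREREREREzMzMzMzMzMzMzMzMzMzMzMzMzMzMzMxERERERERERETMzMzMzMzMzMzMzMzMzMzMzMzMzMzMz"/>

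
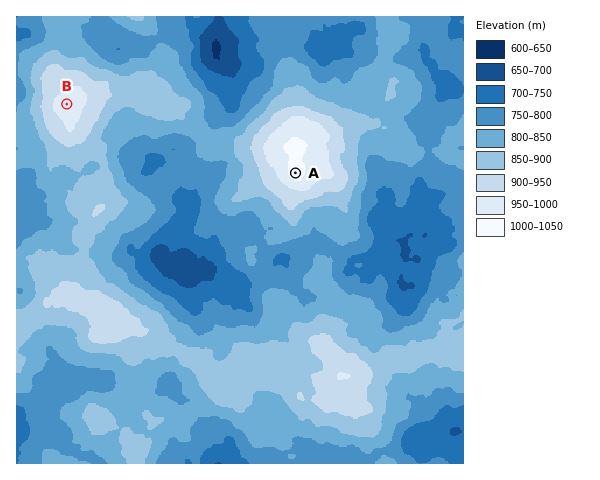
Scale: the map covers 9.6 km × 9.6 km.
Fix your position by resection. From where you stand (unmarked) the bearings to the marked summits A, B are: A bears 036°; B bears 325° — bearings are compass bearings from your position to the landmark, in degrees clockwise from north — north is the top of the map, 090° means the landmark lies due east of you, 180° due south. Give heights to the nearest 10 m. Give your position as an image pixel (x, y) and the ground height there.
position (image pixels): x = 204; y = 299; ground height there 750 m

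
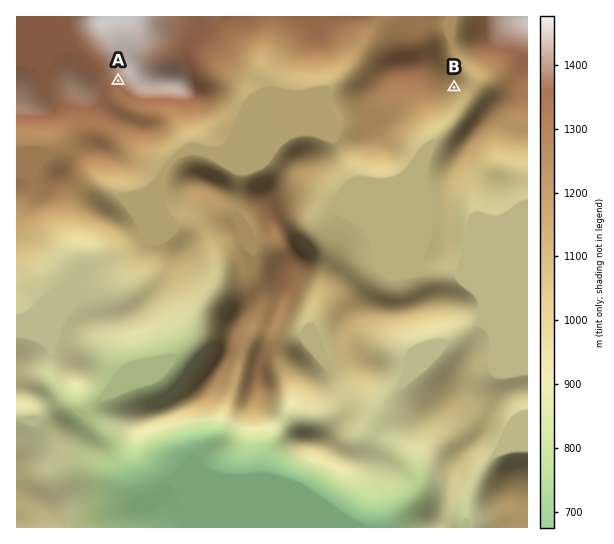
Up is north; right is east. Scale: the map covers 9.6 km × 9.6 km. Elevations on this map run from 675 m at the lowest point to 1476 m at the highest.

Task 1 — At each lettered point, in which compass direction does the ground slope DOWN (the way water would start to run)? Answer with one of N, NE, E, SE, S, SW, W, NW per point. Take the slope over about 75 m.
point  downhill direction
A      SW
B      E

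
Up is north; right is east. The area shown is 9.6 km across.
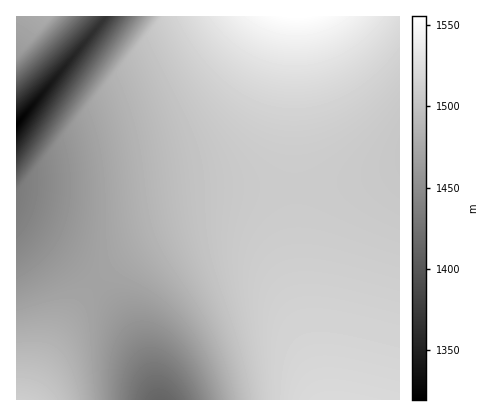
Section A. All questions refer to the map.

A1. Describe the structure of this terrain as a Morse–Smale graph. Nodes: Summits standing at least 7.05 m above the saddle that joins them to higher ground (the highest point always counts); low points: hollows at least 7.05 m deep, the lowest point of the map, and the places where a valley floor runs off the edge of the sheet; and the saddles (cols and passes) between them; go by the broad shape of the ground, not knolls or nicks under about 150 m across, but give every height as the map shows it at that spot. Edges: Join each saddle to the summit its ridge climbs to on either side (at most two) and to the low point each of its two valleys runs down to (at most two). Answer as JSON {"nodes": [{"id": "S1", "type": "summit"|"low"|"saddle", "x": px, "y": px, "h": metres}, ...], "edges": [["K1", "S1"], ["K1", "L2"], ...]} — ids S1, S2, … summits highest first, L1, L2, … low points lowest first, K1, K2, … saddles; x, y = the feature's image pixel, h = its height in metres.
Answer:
{"nodes": [
{"id": "S1", "type": "summit", "x": 296, "y": 16, "h": 1556},
{"id": "S2", "type": "summit", "x": 338, "y": 398, "h": 1521},
{"id": "S3", "type": "summit", "x": 20, "y": 400, "h": 1509},
{"id": "S4", "type": "summit", "x": 48, "y": 16, "h": 1478},
{"id": "L1", "type": "low", "x": 16, "y": 126, "h": 1319},
{"id": "L2", "type": "low", "x": 160, "y": 400, "h": 1413},
{"id": "K1", "type": "saddle", "x": 96, "y": 284, "h": 1470},
{"id": "K2", "type": "saddle", "x": 106, "y": 18, "h": 1369}],
"edges": [["K1", "S2"], ["K1", "S3"], ["K1", "L1"], ["K1", "L2"], ["K2", "S1"], ["K2", "S4"], ["K2", "L1"]]}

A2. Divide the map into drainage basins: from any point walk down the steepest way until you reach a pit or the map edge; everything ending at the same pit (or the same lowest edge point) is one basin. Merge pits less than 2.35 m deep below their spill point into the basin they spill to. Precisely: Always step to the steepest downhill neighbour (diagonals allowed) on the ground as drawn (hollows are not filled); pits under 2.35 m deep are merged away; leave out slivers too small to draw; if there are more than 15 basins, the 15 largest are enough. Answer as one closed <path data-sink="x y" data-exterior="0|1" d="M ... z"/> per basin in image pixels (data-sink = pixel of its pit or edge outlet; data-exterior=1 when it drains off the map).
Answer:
<path data-sink="16 124" data-exterior="1" d="M294 16l-278 0 0 384 14 0 13-36 21-40 22-30 24-23 24-18 26-13 22-8 22-4 26 0 12 3 14 7 16 16 12 20 11 28 23 72-14-62-7-58-3-102z"/><path data-sink="400 154" data-exterior="1" d="M400 16l-105 0-1 136 4 116 6 44 20 88 76 0z"/><path data-sink="160 400" data-exterior="1" d="M230 228l-26 0-32 7-32 15-30 21-24 23-22 30-21 40-13 36 294 0-15-56-14-42-15-36-12-18-12-10-14-7z"/>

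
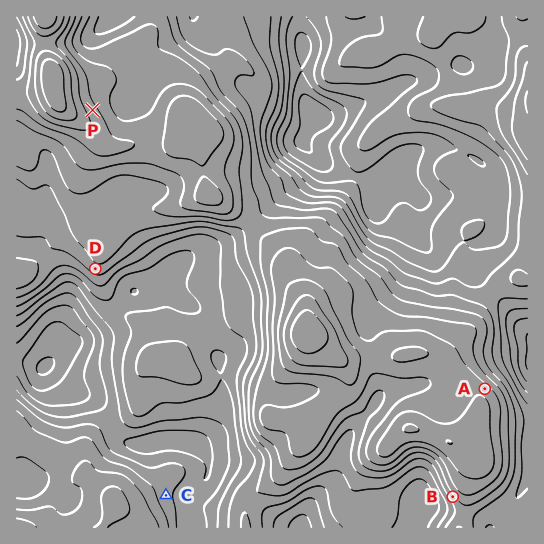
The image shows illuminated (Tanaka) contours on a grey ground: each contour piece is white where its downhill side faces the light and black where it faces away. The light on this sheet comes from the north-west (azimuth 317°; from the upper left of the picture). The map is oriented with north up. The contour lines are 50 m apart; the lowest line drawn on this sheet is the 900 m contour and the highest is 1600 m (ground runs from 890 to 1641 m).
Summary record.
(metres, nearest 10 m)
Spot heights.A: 1420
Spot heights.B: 1330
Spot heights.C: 1120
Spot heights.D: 1280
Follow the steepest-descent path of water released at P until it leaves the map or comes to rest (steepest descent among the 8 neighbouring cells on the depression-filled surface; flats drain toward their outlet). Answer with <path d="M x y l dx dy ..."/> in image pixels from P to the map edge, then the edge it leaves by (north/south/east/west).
<path d="M93 110l8-8 18 0 10-9 10-6 2-1 0-20 2-5 15-15 8-5 15-7 12-12 0-5"/>
exit: north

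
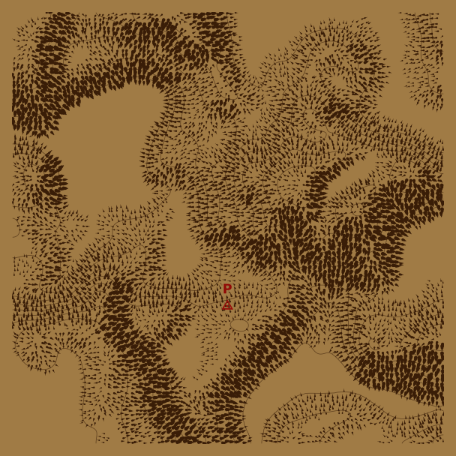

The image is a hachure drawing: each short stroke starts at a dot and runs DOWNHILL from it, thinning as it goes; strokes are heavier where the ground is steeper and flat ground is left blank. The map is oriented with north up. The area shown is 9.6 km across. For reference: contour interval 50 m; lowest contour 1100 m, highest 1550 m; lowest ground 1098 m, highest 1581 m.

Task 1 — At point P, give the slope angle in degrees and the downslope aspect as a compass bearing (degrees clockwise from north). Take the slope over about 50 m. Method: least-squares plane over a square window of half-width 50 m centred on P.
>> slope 8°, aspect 347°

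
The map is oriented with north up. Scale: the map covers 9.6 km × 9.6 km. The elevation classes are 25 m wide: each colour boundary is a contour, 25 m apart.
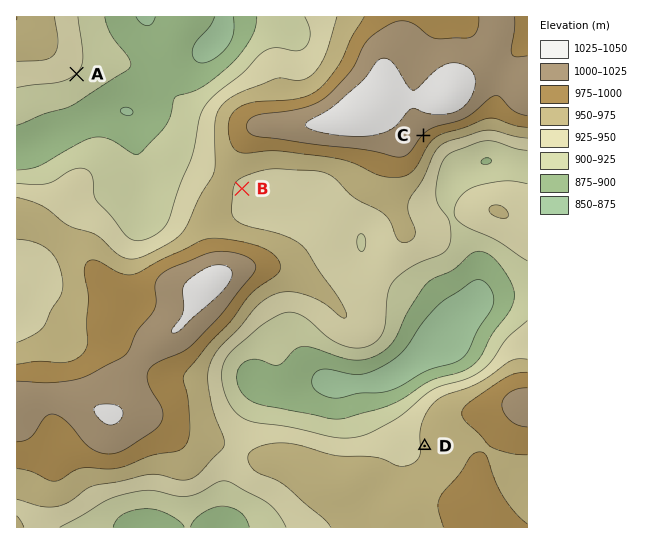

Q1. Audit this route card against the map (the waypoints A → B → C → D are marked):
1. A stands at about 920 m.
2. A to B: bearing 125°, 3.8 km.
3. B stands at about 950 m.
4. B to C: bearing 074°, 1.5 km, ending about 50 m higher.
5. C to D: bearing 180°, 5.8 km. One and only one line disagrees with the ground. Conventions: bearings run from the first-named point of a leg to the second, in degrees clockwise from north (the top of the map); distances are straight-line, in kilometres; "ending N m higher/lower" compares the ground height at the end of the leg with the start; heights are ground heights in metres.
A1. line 4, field distance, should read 3.5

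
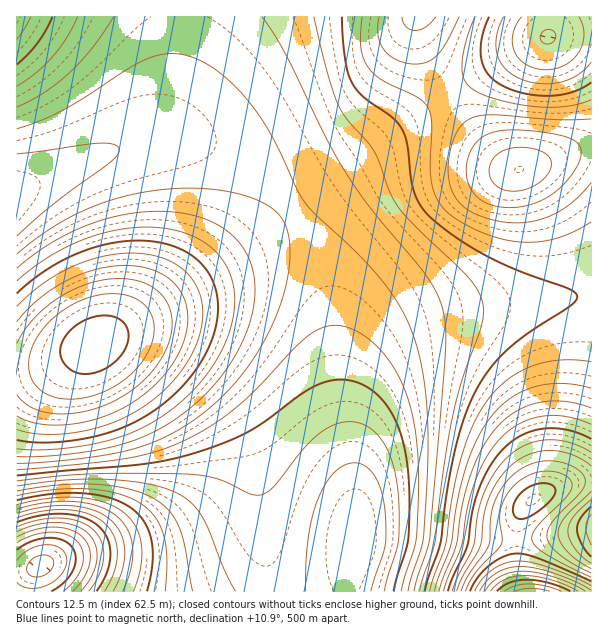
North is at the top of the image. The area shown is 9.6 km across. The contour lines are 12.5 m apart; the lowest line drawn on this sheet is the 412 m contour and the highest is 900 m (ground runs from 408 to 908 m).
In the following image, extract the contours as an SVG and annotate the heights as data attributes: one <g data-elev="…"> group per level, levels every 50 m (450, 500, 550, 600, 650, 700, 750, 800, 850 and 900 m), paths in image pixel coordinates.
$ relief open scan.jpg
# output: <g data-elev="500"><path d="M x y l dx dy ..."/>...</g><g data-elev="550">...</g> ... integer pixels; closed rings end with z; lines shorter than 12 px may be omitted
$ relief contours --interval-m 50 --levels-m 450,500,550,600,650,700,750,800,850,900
<g data-elev="450"><path d="M17 543l16-8 17-3 16 2 11 7 6 11-1 14-7 13-12 12"/></g><g data-elev="500"><path d="M17 522l24-7 22-1 20 3 15 9 10 13 2 16-3 18-10 18"/></g><g data-elev="550"><path d="M17 505l31-7 30-1 26 5 19 10 8 7 5 8 5 18 0 22-8 24"/></g><g data-elev="600"><path d="M306 591l2-51 4-21 5-18 7-15 9-12 11-9 10-2 11 3 9 8 7 15 4 18 0 38-14 46"/><path d="M17 486l48-6 40-1 41 5 16 3 14 5 15 11 11 13 7 15 15 39 12 21"/></g><g data-elev="650"><path d="M17 463l63-4 51-9 19-7 18-8 35-21 18-16 17-18 14-20 13-21 11-22 8-24 5-23 1-19-1-15-5-14-6-9-11-8-15-7-19-6-23-3-24-1-24 2-22 3-44 12-21 10-21 11-37 28"/><path d="M17 129l21-7 20-9 24-14 53-34 15-7 15-4 20 1 19 8 21 14 21 22 13 17 12 19 25 53 8 13 12 14 44 41 23 26 19 29 13 28 6 26 5 28 2 32 0 36-5 78-15 52"/><path d="M546 44l-5-3 0-6 4-5 6 0 4 3 1 5-4 5z"/></g><g data-elev="700"><path d="M17 429l12 4 15 1 33-2 33-8 29-14 25-20 21-24 8-13 5-14 4-13 1-12-1-12-4-12-6-11-7-8-11-8-11-5-13-3-15-2-31 3-32 11-30 17-25 23"/><path d="M591 362l-31-2-15 2-14 4-13 7-12 8-20 21-13 24-11 28-9 41-7 48-16 48"/><path d="M591 100l-25 6-30 1-38-7-15-5-11-6-8-9-2-15 4-23 9-25"/><path d="M17 39l14-22"/><path d="M362 17l-1 31 3 11 4 9 15 12 37 19 9 11 3 15-2 39 1 18 6 16 10 14 15 11 21 10 20 6 18 3 18 0 18-4 16-6 18-10"/></g><g data-elev="750"><path d="M591 557l-9-12-5-15 3-11 11-13"/><path d="M591 439l-24-9-12-2-12 1-12 2-10 5-19 14-13 17-10 22-7 23-5 34-15 32-4 13"/><path d="M81 374l11-1 12-4 9-6 9-9 5-10 2-9-3-9-6-6-12-4-15 1-15 7-12 11-5 12 1 12 8 10z"/></g><g data-elev="800"><path d="M591 577l-43-22-11-7-4-6-1-6 4-8 31-31 5-11-1-6-7-5-10-3-11-1-10 3-9 4-9 7-8 9-4 9-3 10 0 9 2 17-1 6-25 27-11 19"/></g><g data-elev="850"><path d="M585 591l-13-7-18-7-17-4-15-2-12 2-10 4-9 6-6 8"/></g><g data-elev="900"><path d="M550 591l-19-3-16 3"/></g>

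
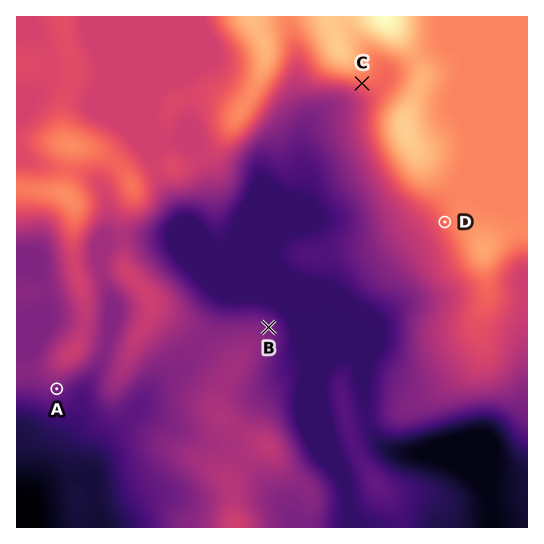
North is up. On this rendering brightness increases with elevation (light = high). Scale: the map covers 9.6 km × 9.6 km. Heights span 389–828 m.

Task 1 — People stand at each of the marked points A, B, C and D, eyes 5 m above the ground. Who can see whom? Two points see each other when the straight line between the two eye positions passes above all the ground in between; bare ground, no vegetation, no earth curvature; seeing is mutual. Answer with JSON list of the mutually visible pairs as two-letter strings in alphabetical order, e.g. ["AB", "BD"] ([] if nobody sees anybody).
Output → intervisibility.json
["BC", "BD"]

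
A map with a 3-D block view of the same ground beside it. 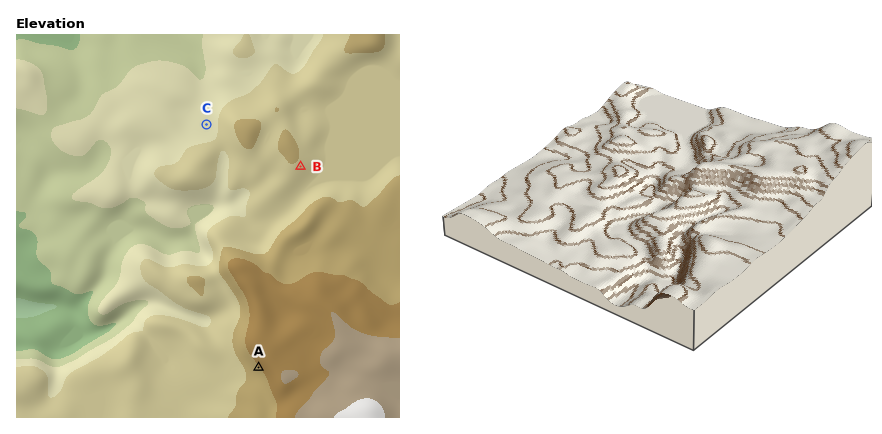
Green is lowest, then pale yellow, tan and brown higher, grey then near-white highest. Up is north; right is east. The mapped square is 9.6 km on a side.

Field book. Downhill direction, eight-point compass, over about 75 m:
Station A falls SW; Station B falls SE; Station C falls NW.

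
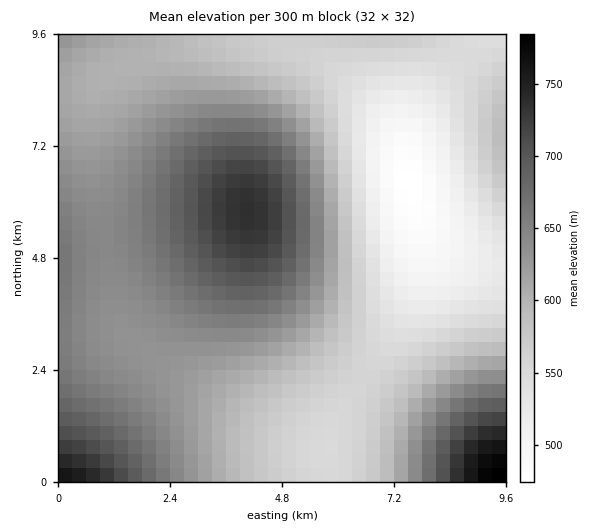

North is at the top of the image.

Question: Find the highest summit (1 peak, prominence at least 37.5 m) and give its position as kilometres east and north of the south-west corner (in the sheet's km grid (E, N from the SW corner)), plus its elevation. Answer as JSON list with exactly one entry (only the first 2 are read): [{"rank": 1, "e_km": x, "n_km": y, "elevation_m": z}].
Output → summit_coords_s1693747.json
[{"rank": 1, "e_km": 4.06, "n_km": 5.81, "elevation_m": 737}]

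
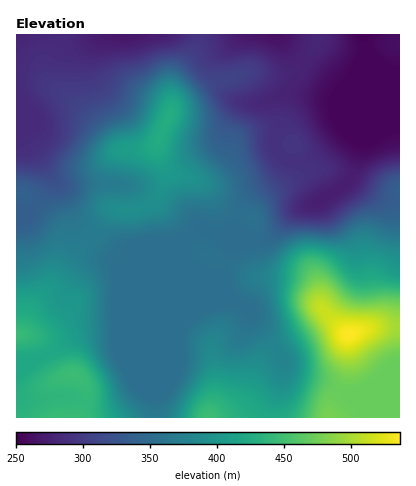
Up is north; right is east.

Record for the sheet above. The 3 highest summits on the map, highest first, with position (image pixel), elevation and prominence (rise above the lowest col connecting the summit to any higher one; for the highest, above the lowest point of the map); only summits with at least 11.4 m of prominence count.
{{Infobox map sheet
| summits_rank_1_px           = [350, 334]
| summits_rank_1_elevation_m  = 537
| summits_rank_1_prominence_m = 287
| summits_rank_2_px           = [74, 374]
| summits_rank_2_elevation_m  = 447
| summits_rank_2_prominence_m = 80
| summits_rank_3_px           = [168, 118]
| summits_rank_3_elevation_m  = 428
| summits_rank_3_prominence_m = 59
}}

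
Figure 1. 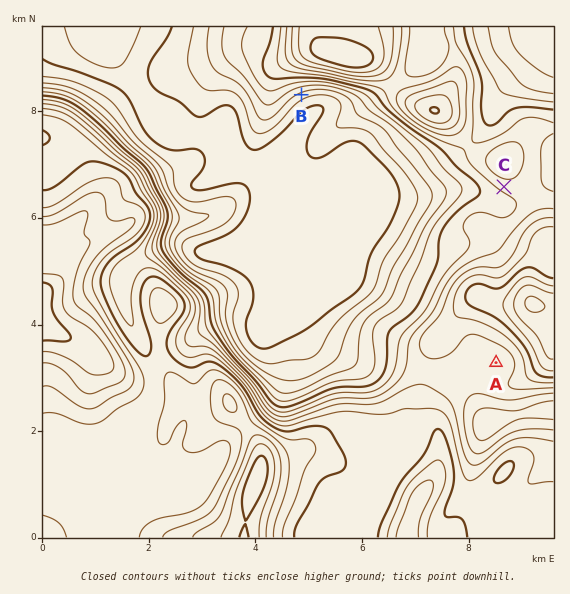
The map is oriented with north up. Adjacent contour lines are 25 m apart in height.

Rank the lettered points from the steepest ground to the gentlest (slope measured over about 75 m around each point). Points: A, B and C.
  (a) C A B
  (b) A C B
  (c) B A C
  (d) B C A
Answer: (d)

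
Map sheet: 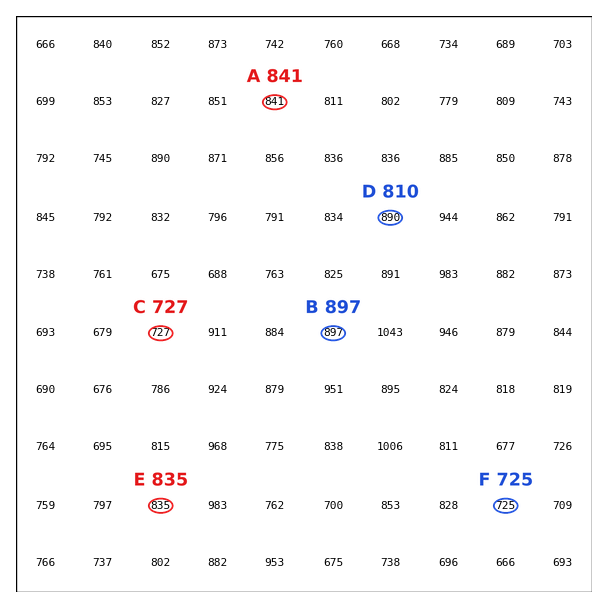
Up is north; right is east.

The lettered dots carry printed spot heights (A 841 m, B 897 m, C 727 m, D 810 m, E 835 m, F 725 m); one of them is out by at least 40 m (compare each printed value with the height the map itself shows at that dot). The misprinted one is D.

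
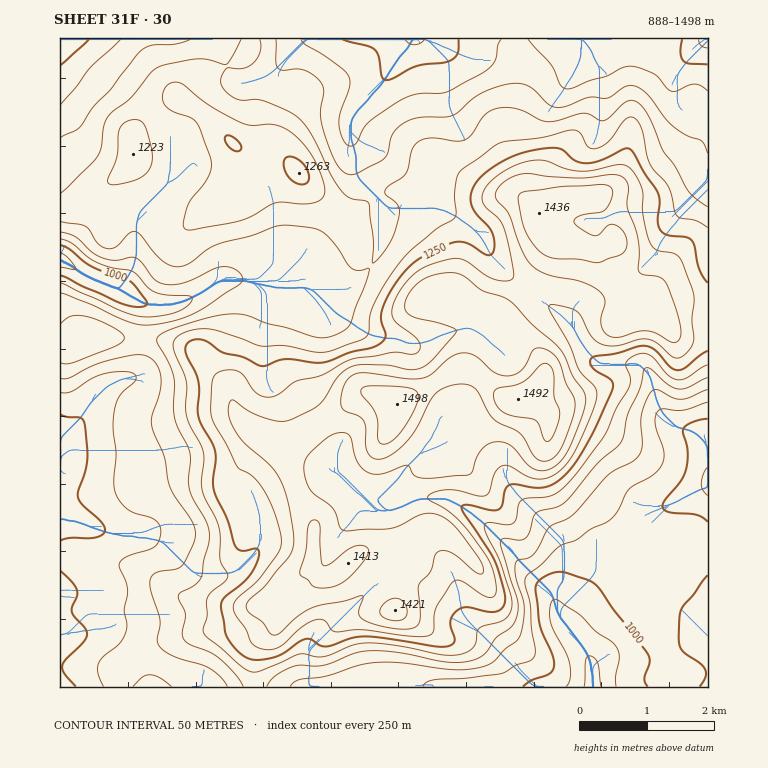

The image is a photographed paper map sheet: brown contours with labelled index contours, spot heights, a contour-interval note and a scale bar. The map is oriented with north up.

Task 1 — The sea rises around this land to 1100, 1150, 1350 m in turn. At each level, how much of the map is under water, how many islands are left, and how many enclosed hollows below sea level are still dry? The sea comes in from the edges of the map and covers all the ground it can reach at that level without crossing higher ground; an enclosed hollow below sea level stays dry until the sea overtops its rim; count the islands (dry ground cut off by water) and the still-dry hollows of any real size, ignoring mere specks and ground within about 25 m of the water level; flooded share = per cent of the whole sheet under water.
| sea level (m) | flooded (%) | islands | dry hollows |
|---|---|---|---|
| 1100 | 30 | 0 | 0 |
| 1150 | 44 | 0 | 0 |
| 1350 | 83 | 2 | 0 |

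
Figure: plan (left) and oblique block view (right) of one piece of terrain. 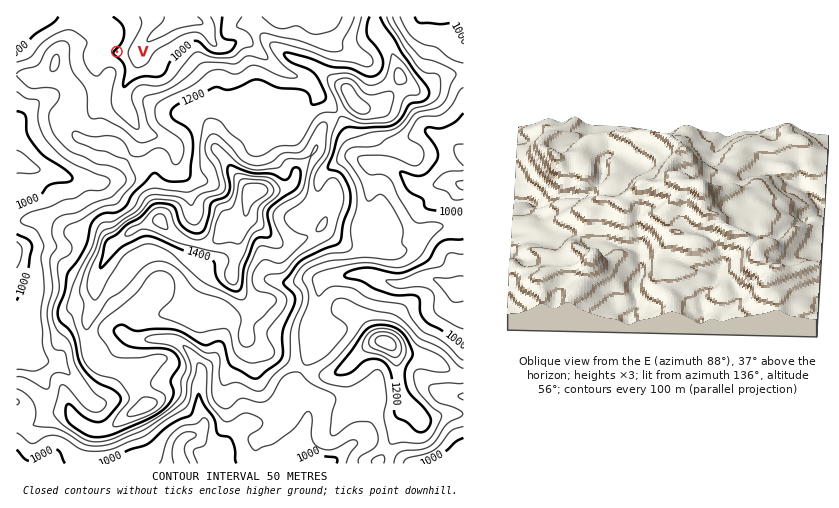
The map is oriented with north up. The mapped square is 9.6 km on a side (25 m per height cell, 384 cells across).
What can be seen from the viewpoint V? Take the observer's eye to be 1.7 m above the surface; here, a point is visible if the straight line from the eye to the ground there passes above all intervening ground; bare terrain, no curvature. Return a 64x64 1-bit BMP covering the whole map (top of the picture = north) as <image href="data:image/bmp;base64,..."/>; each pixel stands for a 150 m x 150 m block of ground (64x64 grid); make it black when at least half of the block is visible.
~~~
<image width="64" height="64" href="data:image/bmp;base64,Qk0+AgAAAAAAAD4AAAAoAAAAQAAAAEAAAAABAAEAAAAAAAACAAATCwAAEwsAAAIAAAAAAAAA////AAAAAAAAAAAAAAAAAAAAAAAAAAAAAAAAAAAAAAAAAAAAAAAAAAAAAAAAAAAAAAAAAAAAAAAAAAAAAAAAAAAAAAAAAAAAAAAAAAAAAAAAAAAAAAAAAAAAAAAAAAAAAAAAAAAAAAAAAAAAAAAAAAAAAAAAAAAAAAAAAAAAAAAAAAAAAAAAAAAAAAAAAAAAAAAAAAAAAAAAAAAAAAAAAAAAAAAAAAAAAAAAAAAAAAAAAAAAAAAAAAAAAAAAAAAAAAAAAAAAAAAAAAAAAAAAAAAAAAAAAAAAAAAAAAAAAAAAAAAAAAAAAAAAAAAAAAAAAAAAAAAAAAAAAAAAAAAAAAAAACAAAAAAAAAAeAAAAAAAAAA4AAAAAAAAYDwAAAAAAAA4PwAAAAAAAD4/AAAAAAAAPx8AAAAAAAAfAYAAAAAAABwB4AAAAAAAAAHwAAAAAAAAAQAAAAAAABAAAAAAAAAAEAAAAAAAAAAQAAAAAAAAAAAAAAAAAAAAAAAAAAAAAAAAAAAAAAAAAAAAAAAAAAAAAAAAAAAAAAAYAAAAAAAAAB+AAAAAAAAAf8AAAAAAAAB/8AACAAAAQH/wAAYAAADAf/AABgAAA8B/+AAAAAADx3/gQwAAAAPGP8AOAAAAAYY/wBwAAAAAAB/AcAAAAAAAD4fgAAAAAAAPj8AAIAAAAAn/gAAgAA=="/>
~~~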